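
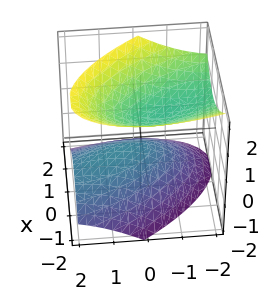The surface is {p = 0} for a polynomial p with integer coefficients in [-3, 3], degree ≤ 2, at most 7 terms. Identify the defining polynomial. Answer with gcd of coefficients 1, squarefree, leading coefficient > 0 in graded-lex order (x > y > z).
First, there are 2 components.
Then, deg p = 2.
Then, from the axis intercepts and sections: it misses every integer gridline on the y-axis; no x-intercept at any integer in the box.
Finally, putting this together gives p.

3*x^2 + 2*x*y + y^2 + 2*y*z - 3*z^2 + 1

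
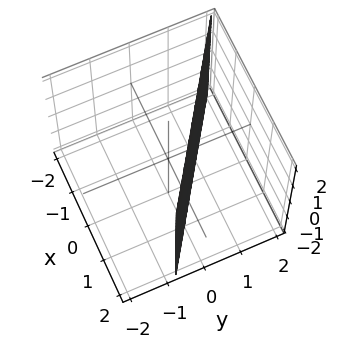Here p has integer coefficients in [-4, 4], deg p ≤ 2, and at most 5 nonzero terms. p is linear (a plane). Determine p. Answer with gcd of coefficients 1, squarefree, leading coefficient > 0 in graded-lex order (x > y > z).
1. Degree: every cross-section is a straight line — this is a plane, so deg p = 1.
2. From the visible intercepts: no z-intercept at any integer in the box; it meets the x-axis at x = 1 (among the integer gridlines).
3. The integer polynomial consistent with all of this is the stated p.

2*x + 3*y - 2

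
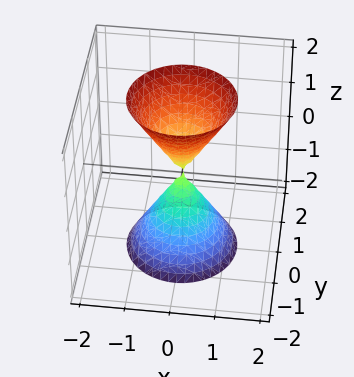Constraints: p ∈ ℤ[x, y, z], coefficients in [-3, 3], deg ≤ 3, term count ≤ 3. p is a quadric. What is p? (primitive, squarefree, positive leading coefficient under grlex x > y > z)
The picture has 2 separate pieces.
deg p = 2.
Symmetries: it's symmetric under z → −z, forcing even powers of z; the z-axis is an axis of rotation, so x and y enter only as x² + y².
Checking where it meets the axes: it meets the y-axis at y = 0 (among the integer gridlines); it meets the z-axis at z = 0 (among the integer gridlines); it meets the x-axis at x = 0 (among the integer gridlines); a circular section at z = 1 has radius between 0 and 1.
Matching integer coefficients to the picture gives p.

3*x^2 + 3*y^2 - z^2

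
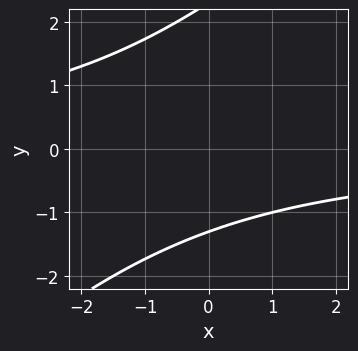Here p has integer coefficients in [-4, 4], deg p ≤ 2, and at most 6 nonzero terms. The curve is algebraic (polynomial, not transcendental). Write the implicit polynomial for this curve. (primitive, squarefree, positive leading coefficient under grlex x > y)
x*y - y^2 + y + 3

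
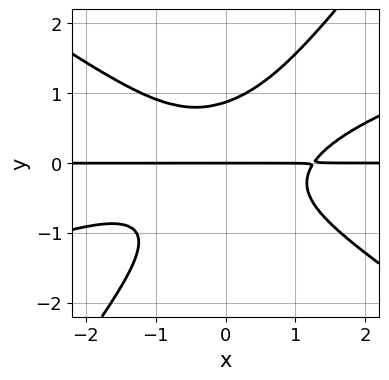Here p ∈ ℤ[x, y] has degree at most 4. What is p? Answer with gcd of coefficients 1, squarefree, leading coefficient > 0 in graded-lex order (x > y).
1. Degree: a generic line meets the curve in up to 4 points, so deg p = 4.
2. From the visible intercepts: every point of the x-axis in the box is on the curve; it meets the y-axis at y = 0 (among the integer gridlines).
3. Matching integer coefficients to the picture gives p.

x^3*y - 2*x^2*y^2 - 3*x*y^3 + 3*y^4 - 2*y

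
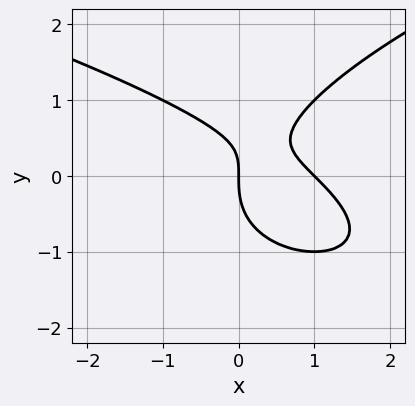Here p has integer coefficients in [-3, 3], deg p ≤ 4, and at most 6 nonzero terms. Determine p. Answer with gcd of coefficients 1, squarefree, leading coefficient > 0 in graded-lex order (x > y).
(a) deg p = 3. A generic line meets the curve in up to 3 points.
(b) From the visible intercepts: the x-axis gridline crossings are at x ∈ {0, 1}; one y-axis crossing is at y = 0.
(c) Fitting integer coefficients to these (and the overall shape) gives p.

y^3 - x^2 - x*y + x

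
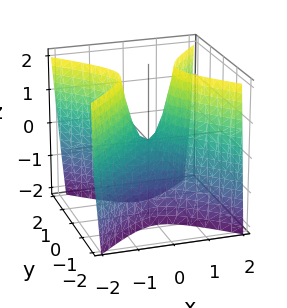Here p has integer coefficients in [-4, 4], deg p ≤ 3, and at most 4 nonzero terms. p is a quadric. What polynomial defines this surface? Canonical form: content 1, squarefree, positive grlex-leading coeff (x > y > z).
1. Degree: a saddle surface; a quadric, so deg p = 2.
2. Symmetries: it's symmetric under y → −y, forcing even powers of y; the x ↦ −x reflection is a symmetry, so x appears only in even powers.
3. Observable constraints: it meets the z-axis at z = 0 (among the integer gridlines); it meets the x-axis at x = 0 (among the integer gridlines); it meets the y-axis at y = 0 (among the integer gridlines).
4. Assembling these constraints gives the stated polynomial.

3*x^2 - 3*y^2 - z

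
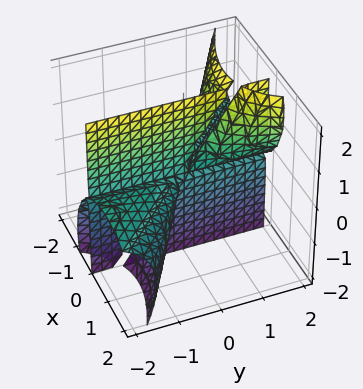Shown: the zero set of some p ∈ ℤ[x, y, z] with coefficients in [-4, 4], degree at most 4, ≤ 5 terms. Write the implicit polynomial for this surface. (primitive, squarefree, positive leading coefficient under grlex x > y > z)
2*x^3 + 2*x^2*y - 3*x*y*z + 2*x*z^2

The picture has 2 separate pieces. Treating them together as one polynomial.
The degree is 3 — the shape is more complex than any degree-2 surface.
Observable constraints: every point of the y-axis in the box is on the surface; every point of the z-axis in the box is on the surface.
Matching integer coefficients to the picture gives p.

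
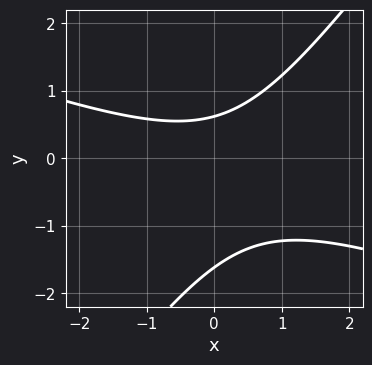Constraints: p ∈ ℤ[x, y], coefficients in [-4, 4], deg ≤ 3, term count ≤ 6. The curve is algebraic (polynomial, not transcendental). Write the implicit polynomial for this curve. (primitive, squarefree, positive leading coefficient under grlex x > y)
(a) The degree is 2 — the shape is more complex than any degree-1 curve.
(b) From the visible intercepts: the curve avoids every integer x-axis point in the box.
(c) The integer polynomial consistent with all of this is the stated p.

x^2 + 2*x*y - 2*y^2 - 2*y + 2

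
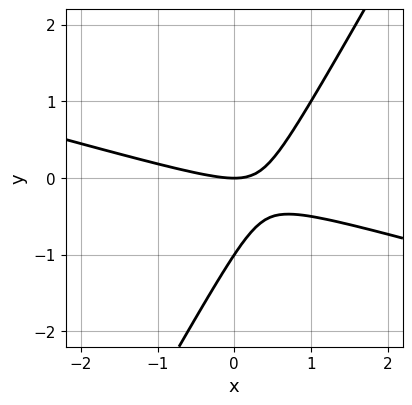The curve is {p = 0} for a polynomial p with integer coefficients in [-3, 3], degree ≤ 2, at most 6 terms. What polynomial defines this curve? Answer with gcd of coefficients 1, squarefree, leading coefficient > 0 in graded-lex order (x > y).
First, deg p = 2.
Then, against the integer gridlines: among the integer gridlines, it crosses the y-axis at y ∈ {-1, 0}; one x-axis crossing is at x = 0.
Finally, together with the visible shape, these determine p as stated.

x^2 + 3*x*y - 2*y^2 - 2*y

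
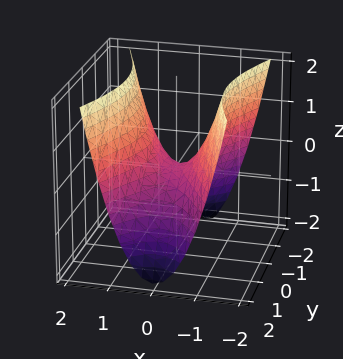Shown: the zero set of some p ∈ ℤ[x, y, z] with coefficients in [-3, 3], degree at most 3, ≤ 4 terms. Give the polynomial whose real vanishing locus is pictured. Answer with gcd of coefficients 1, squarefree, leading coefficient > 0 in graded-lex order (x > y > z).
(a) Degree: a saddle surface; a quadric, so deg p = 2.
(b) Symmetries: the x ↦ −x reflection is a symmetry, so x appears only in even powers; it's symmetric under y → −y, forcing even powers of y.
(c) From the visible intercepts: it crosses the x-axis at the gridline x = 0; it meets the z-axis at z = 0 (among the integer gridlines); one y-axis crossing is at y = 0.
(d) Solving for integer coefficients yields p as stated.

3*x^2 - y^2 - 2*z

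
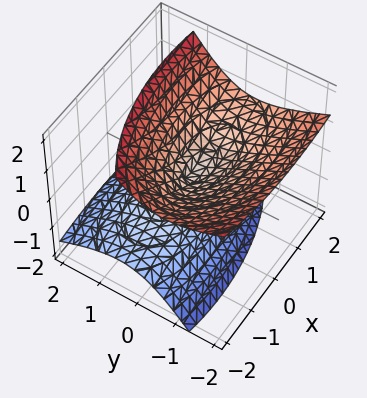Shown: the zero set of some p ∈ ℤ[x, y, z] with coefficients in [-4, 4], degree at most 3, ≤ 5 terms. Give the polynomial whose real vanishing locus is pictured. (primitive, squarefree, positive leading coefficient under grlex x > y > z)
x^2 - x*z + 3*y^2 + 3*y*z - 3*z^2

The picture has 2 separate pieces.
deg p = 2.
Reading off the gridlines: it crosses the x-axis at the gridline x = 0; it meets the z-axis at z = 0 (among the integer gridlines); it crosses the y-axis at the gridline y = 0.
Fitting integer coefficients to these (and the overall shape) gives p.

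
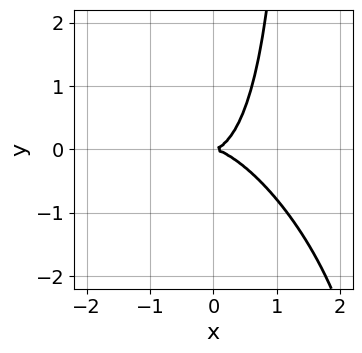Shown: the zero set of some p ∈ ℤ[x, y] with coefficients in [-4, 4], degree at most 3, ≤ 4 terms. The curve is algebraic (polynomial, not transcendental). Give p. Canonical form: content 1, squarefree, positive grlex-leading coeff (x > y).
3*x^3 + 3*x^2*y + 2*x*y^2 - 3*y^2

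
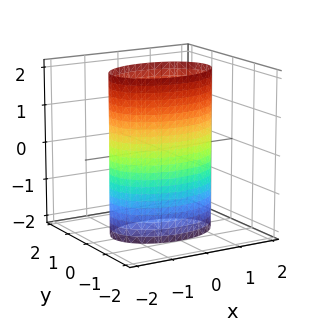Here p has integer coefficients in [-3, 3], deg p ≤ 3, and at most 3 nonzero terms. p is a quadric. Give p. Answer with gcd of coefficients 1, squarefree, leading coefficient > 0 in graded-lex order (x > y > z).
x^2 + 2*y^2 - 2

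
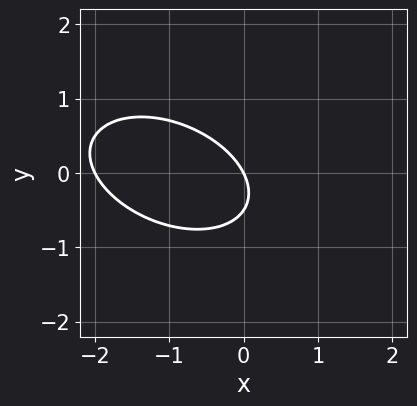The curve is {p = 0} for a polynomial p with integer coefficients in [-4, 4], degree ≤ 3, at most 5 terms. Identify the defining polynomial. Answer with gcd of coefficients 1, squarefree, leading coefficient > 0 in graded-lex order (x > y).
The degree is 2 — a generic line meets the curve in up to 2 points.
From the visible intercepts: the x-axis gridline crossings are at x ∈ {-2, 0}; it crosses the y-axis at the gridline y = 0.
Putting this together gives p.

x^2 + x*y + 2*y^2 + 2*x + y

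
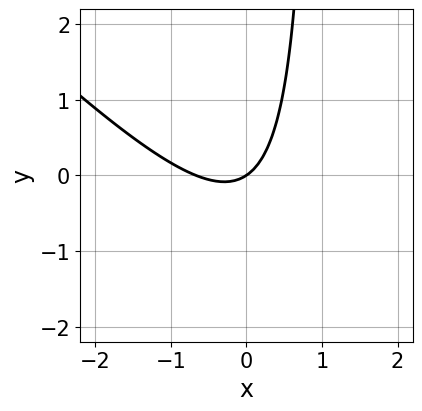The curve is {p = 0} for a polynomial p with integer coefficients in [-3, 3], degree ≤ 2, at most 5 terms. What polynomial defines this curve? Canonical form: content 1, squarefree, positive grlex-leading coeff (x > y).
deg p = 2. A generic line meets the curve in up to 2 points.
From the visible intercepts: it crosses the y-axis at the gridline y = 0; one x-axis crossing is at x = 0.
Fitting integer coefficients to these (and the overall shape) gives p.

3*x^2 + 3*x*y + 2*x - 3*y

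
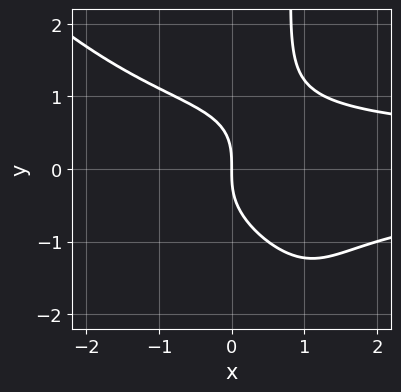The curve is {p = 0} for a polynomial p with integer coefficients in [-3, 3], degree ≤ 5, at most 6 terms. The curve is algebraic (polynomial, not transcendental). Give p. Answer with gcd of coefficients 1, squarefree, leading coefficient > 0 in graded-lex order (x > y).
2*x^2*y^2 + 2*x*y^3 - 2*y^3 - 3*x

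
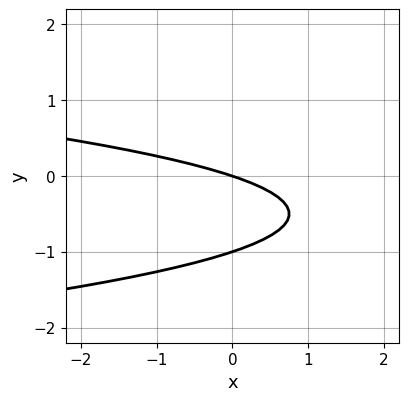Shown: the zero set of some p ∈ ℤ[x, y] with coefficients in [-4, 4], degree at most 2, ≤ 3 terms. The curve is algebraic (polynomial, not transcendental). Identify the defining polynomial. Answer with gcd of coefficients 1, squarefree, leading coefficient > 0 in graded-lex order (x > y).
The degree is 2 — a generic line meets the curve in up to 2 points.
From the axis intercepts and sections: among the integer gridlines, it crosses the y-axis at y ∈ {-1, 0}; it meets the x-axis at x = 0 (among the integer gridlines).
These observations pin down the coefficients.

3*y^2 + x + 3*y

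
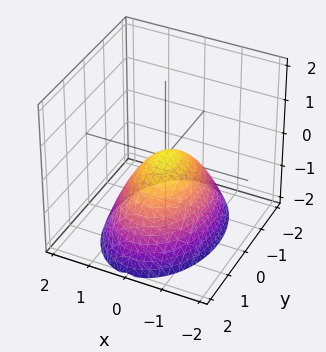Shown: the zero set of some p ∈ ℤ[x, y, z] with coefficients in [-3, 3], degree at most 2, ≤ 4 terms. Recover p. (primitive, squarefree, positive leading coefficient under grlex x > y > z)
First, the degree is 2 — a paraboloid; a quadric.
Next, symmetries: it's symmetric under x → −x, forcing even powers of x; mirror symmetry y ↦ −y ⇒ only even powers of y.
Next, reading off the gridlines: it meets the x-axis at x = 0 (among the integer gridlines); it meets the z-axis at z = 0 (among the integer gridlines); it meets the y-axis at y = 0 (among the integer gridlines).
Finally, the integer polynomial consistent with all of this is the stated p.

2*x^2 + y^2 + 2*z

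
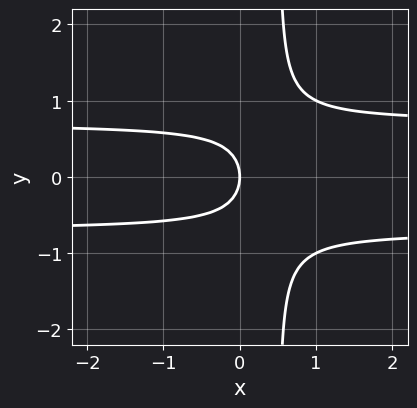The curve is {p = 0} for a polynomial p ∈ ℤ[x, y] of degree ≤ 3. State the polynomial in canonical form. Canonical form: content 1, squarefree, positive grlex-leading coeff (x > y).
2*x*y^2 - y^2 - x

The degree is 3 — no degree-2 curve has this shape.
Symmetries: mirror symmetry y ↦ −y ⇒ only even powers of y.
Against the integer gridlines: it crosses the y-axis at the gridline y = 0; it crosses the x-axis at the gridline x = 0.
These observations pin down the coefficients.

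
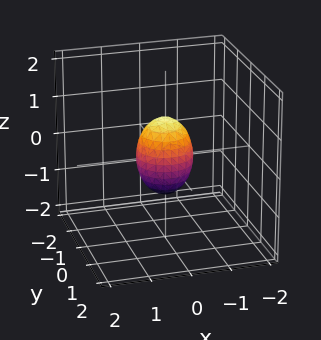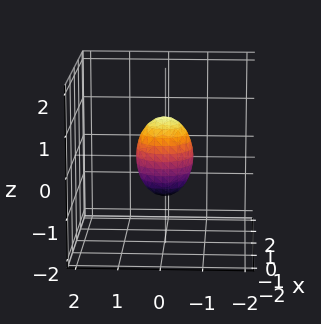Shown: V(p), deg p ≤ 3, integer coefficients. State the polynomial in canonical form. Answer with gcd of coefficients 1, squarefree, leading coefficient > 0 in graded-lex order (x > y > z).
2*x^2 + 2*y^2 + z^2 - 1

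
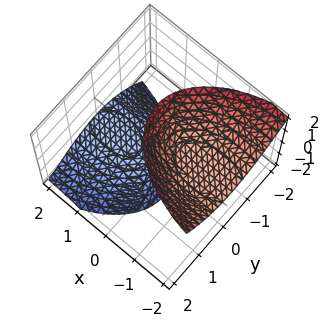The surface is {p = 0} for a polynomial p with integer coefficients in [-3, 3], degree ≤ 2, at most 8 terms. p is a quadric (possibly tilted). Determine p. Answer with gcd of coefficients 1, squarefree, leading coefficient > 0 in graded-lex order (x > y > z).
x^2 + 3*x*z + 3*y^2 + y*z - z^2 + 2

1. There are 2 components.
2. deg p = 2.
3. From the axis intercepts and sections: it misses every integer gridline on the x-axis; it misses every integer gridline on the y-axis.
4. These observations pin down the coefficients.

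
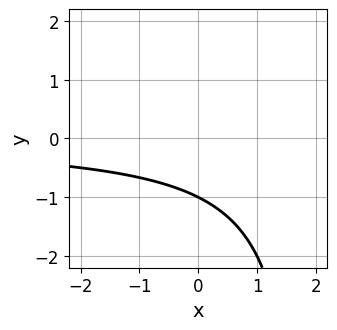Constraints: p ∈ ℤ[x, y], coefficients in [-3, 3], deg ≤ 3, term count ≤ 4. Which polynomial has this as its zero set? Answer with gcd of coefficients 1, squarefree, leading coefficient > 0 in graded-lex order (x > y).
x*y - 2*y - 2

First, degree: no degree-1 curve has this shape, so deg p = 2.
Next, from the axis intercepts and sections: no x-intercept at any integer in the box; it meets the y-axis at y = -1 (among the integer gridlines).
Finally, assembling these constraints gives the stated polynomial.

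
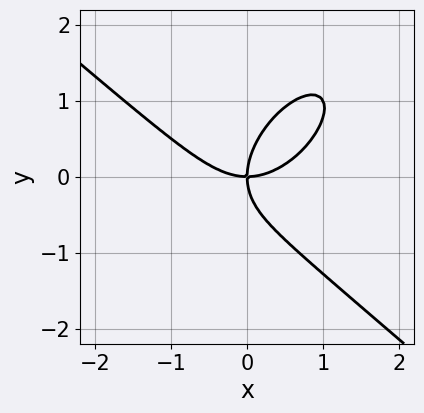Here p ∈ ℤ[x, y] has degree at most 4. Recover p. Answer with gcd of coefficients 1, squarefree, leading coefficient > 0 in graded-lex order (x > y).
2*x^3 - x*y^2 + 2*y^3 - 3*x*y

Degree: the shape is more complex than any degree-2 curve, so deg p = 3.
From the axis intercepts and sections: it crosses the x-axis at the gridline x = 0; it crosses the y-axis at the gridline y = 0.
Matching integer coefficients to the picture gives p.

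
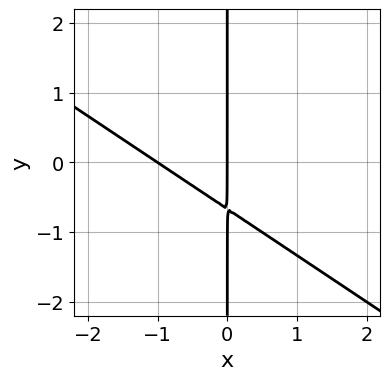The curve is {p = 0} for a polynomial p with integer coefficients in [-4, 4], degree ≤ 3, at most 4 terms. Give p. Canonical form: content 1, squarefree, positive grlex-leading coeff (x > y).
2*x^2 + 3*x*y + 2*x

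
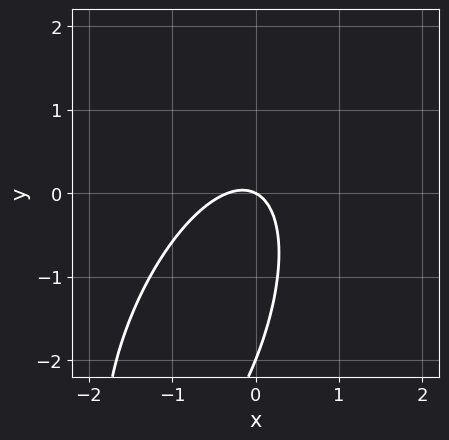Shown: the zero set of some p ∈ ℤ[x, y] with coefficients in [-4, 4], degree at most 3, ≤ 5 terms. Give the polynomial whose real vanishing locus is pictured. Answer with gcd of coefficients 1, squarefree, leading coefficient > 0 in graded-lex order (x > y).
3*x^2 - 2*x*y + y^2 + x + 2*y

1. deg p = 2. A generic line meets the curve in up to 2 points.
2. Checking where it meets the axes: the y-axis gridline crossings are at y ∈ {-2, 0}; it meets the x-axis at x = 0 (among the integer gridlines).
3. These observations pin down the coefficients.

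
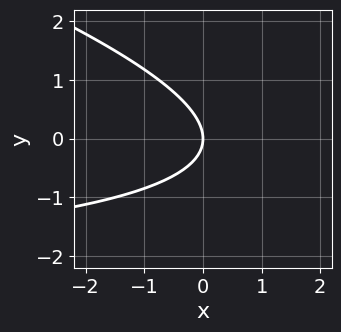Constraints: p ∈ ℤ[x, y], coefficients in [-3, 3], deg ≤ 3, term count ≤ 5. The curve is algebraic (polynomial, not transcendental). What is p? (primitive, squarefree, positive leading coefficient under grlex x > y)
x*y + 3*y^2 + 3*x

(a) The degree is 2 — no degree-1 curve has this shape.
(b) Observable constraints: one x-axis crossing is at x = 0; it crosses the y-axis at the gridline y = 0.
(c) Assembling these constraints gives the stated polynomial.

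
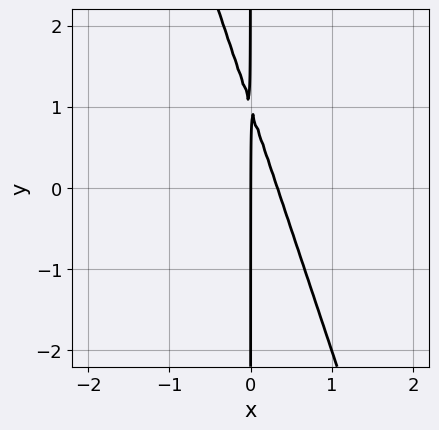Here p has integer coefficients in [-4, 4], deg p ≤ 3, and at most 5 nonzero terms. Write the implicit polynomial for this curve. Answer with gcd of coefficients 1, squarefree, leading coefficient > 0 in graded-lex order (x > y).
(a) deg p = 2.
(b) Observable constraints: the visible y-axis segment lies entirely on the curve; it meets the x-axis at x = 0 (among the integer gridlines).
(c) Solving for integer coefficients yields p as stated.

3*x^2 + x*y - x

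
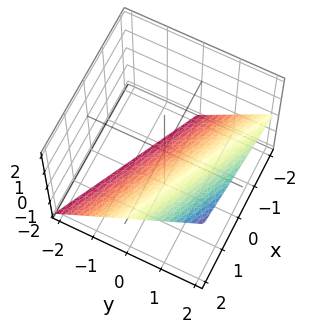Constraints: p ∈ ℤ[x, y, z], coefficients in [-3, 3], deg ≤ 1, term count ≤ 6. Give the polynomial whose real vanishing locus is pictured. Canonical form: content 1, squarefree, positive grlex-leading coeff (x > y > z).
x + 2*y - 2*z - 2

(a) Degree: the surface is flat (a plane), so deg p = 1.
(b) Observable constraints: one z-axis crossing is at z = -1; it crosses the x-axis at the gridline x = 2.
(c) Fitting integer coefficients to these (and the overall shape) gives p. Check: (0, 1, 0) on the y-axis lies on the surface, and p(0, 1, 0) = 0. ✓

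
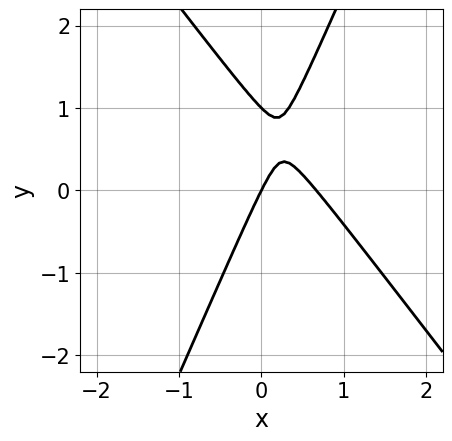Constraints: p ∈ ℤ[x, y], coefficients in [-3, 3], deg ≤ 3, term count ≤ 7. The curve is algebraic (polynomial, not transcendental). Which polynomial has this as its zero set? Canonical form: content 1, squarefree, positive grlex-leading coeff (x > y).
3*x^2 + x*y - y^2 - 2*x + y

deg p = 2. A generic line meets the curve in up to 2 points.
Reading off the gridlines: among the integer gridlines, it crosses the y-axis at y ∈ {0, 1}; one x-axis crossing is at x = 0.
Solving for integer coefficients yields p as stated.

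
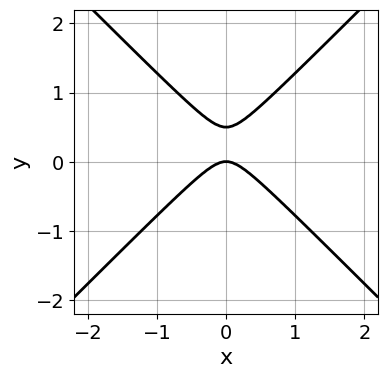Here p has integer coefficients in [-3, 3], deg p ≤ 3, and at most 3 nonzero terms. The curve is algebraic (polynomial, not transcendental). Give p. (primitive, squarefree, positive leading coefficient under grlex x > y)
Degree: a generic line meets the curve in up to 2 points, so deg p = 2.
Symmetries: mirror symmetry x ↦ −x ⇒ only even powers of x.
Checking where it meets the axes: it crosses the y-axis at the gridline y = 0; it crosses the x-axis at the gridline x = 0.
Assembling these constraints gives the stated polynomial.

2*x^2 - 2*y^2 + y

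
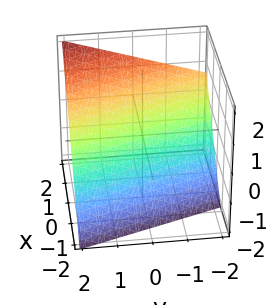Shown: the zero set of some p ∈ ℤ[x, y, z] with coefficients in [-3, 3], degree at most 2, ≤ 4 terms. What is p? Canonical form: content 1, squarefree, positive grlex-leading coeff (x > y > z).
deg p = 1. The surface is flat (a plane).
Observable constraints: one y-axis crossing is at y = 2.
Putting this together gives p.

3*x + y - 3*z - 2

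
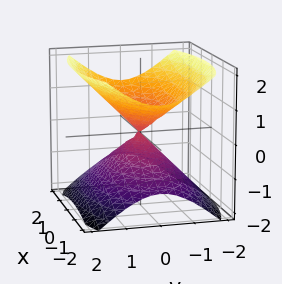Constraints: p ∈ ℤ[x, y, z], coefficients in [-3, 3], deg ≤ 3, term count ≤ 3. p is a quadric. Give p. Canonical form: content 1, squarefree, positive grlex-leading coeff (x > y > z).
x^2 + 3*y^2 - 3*z^2

1. There are 2 components. They look like related sheets of one shape, so recover p as a whole.
2. The degree is 2 — two nappes meeting at a single point; a quadric.
3. Symmetries: it's symmetric under z → −z, forcing even powers of z; mirror symmetry x ↦ −x ⇒ only even powers of x; mirror symmetry y ↦ −y ⇒ only even powers of y.
4. Observable constraints: one y-axis crossing is at y = 0; it crosses the z-axis at the gridline z = 0.
5. Matching integer coefficients to the picture gives p.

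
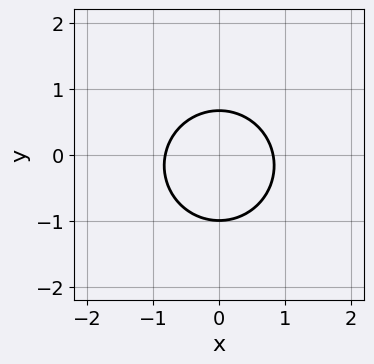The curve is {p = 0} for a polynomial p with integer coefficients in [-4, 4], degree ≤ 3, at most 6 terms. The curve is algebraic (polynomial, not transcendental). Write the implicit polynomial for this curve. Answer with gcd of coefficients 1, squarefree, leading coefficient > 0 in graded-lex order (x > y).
3*x^2 + 3*y^2 + y - 2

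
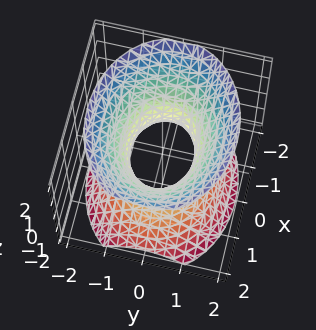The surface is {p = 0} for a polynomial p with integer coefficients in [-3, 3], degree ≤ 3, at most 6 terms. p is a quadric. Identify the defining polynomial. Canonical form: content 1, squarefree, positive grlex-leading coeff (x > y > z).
2*x^2 + 3*y^2 - 2*z^2 - 2

The degree is 2 — an hourglass — one-sheet hyperboloid; a quadric.
Symmetries: mirror symmetry y ↦ −y ⇒ only even powers of y; mirror symmetry z ↦ −z ⇒ only even powers of z; mirror symmetry x ↦ −x ⇒ only even powers of x.
Checking where it meets the axes: the x-axis gridline crossings are at x ∈ {-1, 1}; no z-intercept at any integer in the box.
Assembling these constraints gives the stated polynomial.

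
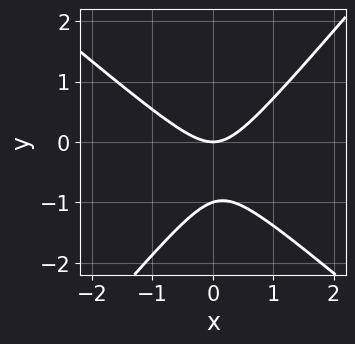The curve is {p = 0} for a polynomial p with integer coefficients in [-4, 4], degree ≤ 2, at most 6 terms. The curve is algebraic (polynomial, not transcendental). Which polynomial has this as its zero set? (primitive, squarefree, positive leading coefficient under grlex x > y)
Degree: a generic line meets the curve in up to 2 points, so deg p = 2.
Checking where it meets the axes: the y-axis gridline crossings are at y ∈ {-1, 0}; it crosses the x-axis at the gridline x = 0.
Together with the visible shape, these determine p as stated.

3*x^2 + x*y - 3*y^2 - 3*y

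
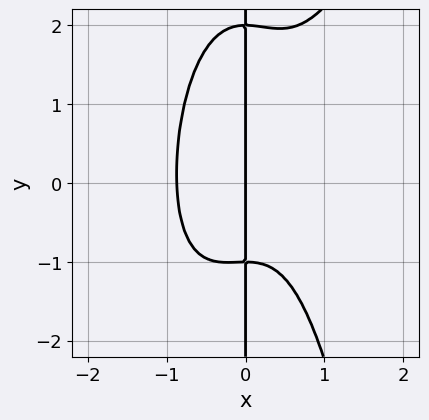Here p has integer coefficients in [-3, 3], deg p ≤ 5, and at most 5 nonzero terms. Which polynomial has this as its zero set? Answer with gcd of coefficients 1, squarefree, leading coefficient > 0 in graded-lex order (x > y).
(a) The degree is 4 — the shape is more complex than any degree-3 curve.
(b) Against the integer gridlines: every point of the y-axis in the box is on the curve; it crosses the x-axis at the gridline x = 0.
(c) These observations pin down the coefficients.

3*x^4 - x^3*y - x*y^2 + x*y + 2*x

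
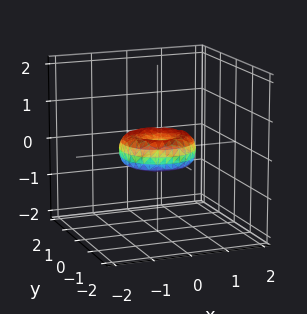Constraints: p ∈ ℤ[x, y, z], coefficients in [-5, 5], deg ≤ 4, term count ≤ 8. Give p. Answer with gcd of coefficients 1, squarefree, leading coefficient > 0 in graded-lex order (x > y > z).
2*x^4 + 4*x^2*y^2 + 2*y^4 - 2*x^2 - 2*y^2 + 3*z^2

1. Degree: no degree-3 surface has this shape, so deg p = 4.
2. By symmetry, every cross-section ⟂ z is a circle, so x, y appear only via x² + y².
3. Observable constraints: it crosses the z-axis at the gridline z = 0; the x-axis gridline crossings are at x ∈ {-1, 0, 1}; the y-axis gridline crossings are at y ∈ {-1, 0, 1}; a circular section at z = 0 has radius exactly 1.
4. These observations pin down the coefficients.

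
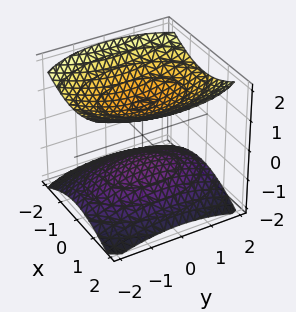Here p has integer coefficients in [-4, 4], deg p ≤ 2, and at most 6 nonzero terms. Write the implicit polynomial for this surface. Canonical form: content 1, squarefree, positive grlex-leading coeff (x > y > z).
(a) The picture has 2 separate pieces.
(b) deg p = 2.
(c) Symmetries: the z ↦ −z reflection is a symmetry, so z appears only in even powers; mirror symmetry x ↦ −x ⇒ only even powers of x; it's symmetric under y → −y, forcing even powers of y.
(d) Observable constraints: among the integer gridlines, it crosses the z-axis at z ∈ {-1, 1}; no y-intercept at any integer in the box; the surface avoids every integer x-axis point in the box.
(e) Assembling these constraints gives the stated polynomial.

2*x^2 + y^2 - 3*z^2 + 3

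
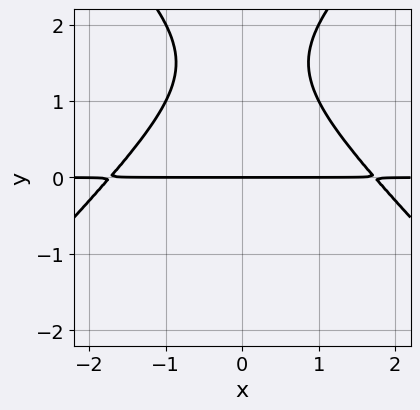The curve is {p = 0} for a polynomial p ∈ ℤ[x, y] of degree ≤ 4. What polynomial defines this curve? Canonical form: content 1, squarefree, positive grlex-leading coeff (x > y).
x^2*y - y^3 + 3*y^2 - 3*y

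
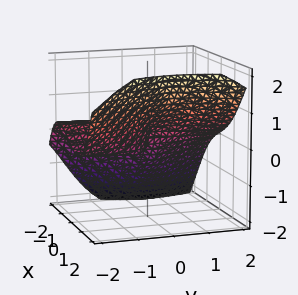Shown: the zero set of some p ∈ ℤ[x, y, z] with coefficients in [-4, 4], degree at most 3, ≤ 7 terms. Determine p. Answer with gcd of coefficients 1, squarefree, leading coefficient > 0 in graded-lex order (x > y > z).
(a) Degree: no degree-2 surface has this shape, so deg p = 3.
(b) From the visible intercepts: one x-axis crossing is at x = 0; the visible y-axis segment lies entirely on the surface.
(c) Solving for integer coefficients yields p as stated.

3*x^3 - x^2*y - 3*y^2*z - 2*z^3 + 3*x*y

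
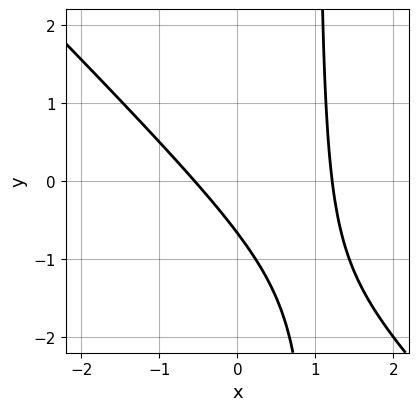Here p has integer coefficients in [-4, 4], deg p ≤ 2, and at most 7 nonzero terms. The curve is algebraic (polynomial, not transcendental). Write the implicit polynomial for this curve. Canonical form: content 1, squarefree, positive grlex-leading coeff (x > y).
deg p = 2. A generic line meets the curve in up to 2 points.
Solving for integer coefficients yields p as stated.

3*x^2 + 3*x*y - 2*x - 3*y - 2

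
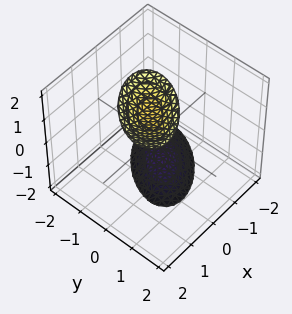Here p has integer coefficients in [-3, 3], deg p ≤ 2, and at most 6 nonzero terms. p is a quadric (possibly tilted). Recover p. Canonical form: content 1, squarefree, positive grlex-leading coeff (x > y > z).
2*x^2 - 2*x*y - x*z + 2*y^2 - z^2 + 3

The picture has 2 separate pieces. They look like related sheets of one shape, so recover p as a whole.
The degree is 2 — the shape is more complex than any degree-1 surface.
Observable constraints: the surface avoids every integer y-axis point in the box; no x-intercept at any integer in the box.
The integer polynomial consistent with all of this is the stated p.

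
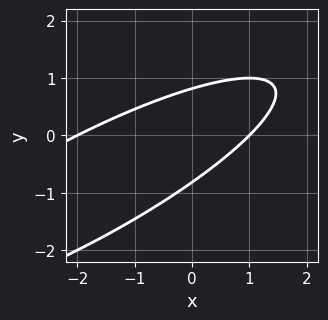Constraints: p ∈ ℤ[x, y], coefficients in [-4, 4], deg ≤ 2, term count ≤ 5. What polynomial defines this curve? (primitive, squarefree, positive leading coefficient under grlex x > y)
deg p = 2. No degree-1 curve has this shape.
Observable constraints: among the integer gridlines, it crosses the x-axis at x ∈ {-2, 1}.
Assembling these constraints gives the stated polynomial.

x^2 - 3*x*y + 3*y^2 + x - 2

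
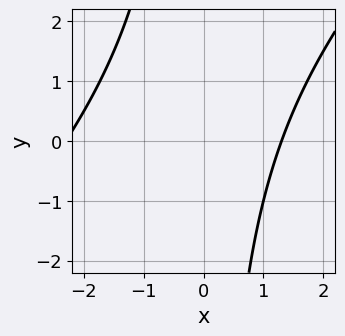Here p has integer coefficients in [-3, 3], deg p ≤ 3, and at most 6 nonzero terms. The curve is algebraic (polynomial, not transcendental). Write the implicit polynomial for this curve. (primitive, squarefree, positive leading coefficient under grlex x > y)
x^2 - x*y + x - 3

Degree: the shape is more complex than any degree-1 curve, so deg p = 2.
Observable constraints: the curve avoids every integer y-axis point in the box.
Assembling these constraints gives the stated polynomial.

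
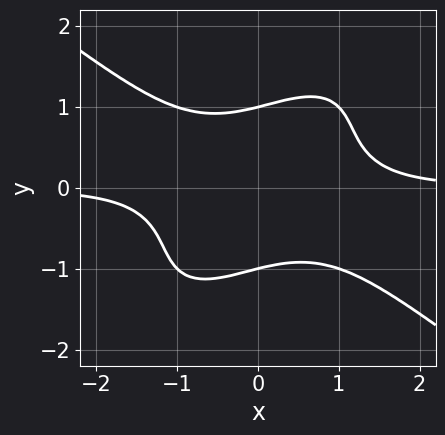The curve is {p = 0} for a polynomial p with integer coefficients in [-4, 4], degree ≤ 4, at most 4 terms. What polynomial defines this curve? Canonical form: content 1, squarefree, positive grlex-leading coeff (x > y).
The degree is 4 — a generic line meets the curve in up to 4 points.
From the visible intercepts: it misses every integer gridline on the x-axis; among the integer gridlines, it crosses the y-axis at y ∈ {-1, 1}.
These observations pin down the coefficients.

x^3*y - x*y^3 + y^4 - 1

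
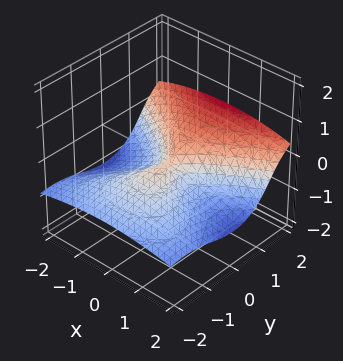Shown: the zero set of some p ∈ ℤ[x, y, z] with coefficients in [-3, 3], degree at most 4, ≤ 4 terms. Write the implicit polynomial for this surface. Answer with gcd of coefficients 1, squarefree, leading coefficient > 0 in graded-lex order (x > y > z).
First, deg p = 3. A generic line meets the surface in up to 3 points.
Then, reading off the gridlines: it meets the z-axis at z = 0 (among the integer gridlines); it meets the y-axis at y = 0 (among the integer gridlines); one x-axis crossing is at x = 0.
Finally, fitting integer coefficients to these (and the overall shape) gives p.

y^3 - 3*y^2*z - 3*z^3 - x^2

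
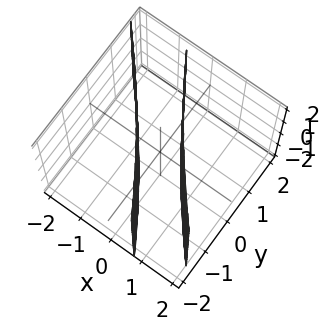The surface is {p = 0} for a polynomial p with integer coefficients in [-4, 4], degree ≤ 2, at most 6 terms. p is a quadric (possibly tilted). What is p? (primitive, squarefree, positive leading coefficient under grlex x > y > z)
First, I count 2 distinct pieces.
Next, the degree is 2 — no degree-1 surface has this shape.
Next, against the integer gridlines: no z-intercept at any integer in the box; the y-axis gridline crossings are at y ∈ {-1, 1}.
Finally, putting this together gives p.

2*x^2 + 3*x*y + y^2 - 1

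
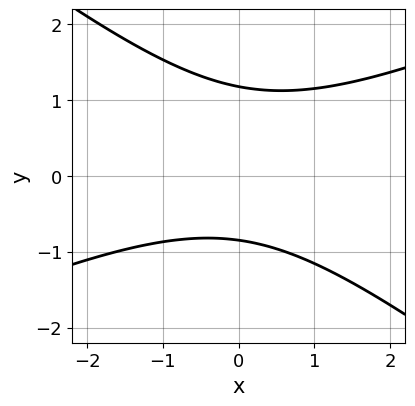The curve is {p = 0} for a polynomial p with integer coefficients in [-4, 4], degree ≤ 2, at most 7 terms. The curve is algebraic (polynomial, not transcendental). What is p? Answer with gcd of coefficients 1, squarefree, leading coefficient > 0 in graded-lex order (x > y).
x^2 - x*y - 3*y^2 + y + 3

1. The degree is 2 — a generic line meets the curve in up to 2 points.
2. Reading off the gridlines: no x-intercept at any integer in the box.
3. The integer polynomial consistent with all of this is the stated p.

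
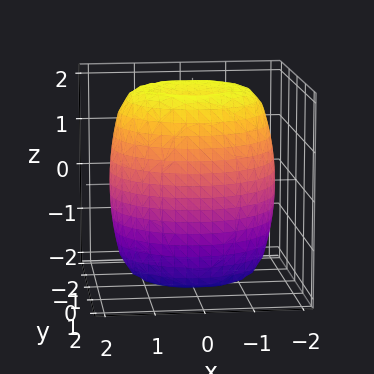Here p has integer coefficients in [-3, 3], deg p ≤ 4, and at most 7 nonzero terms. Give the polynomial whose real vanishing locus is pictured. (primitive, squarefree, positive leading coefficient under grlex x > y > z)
1. The degree is 4 — the shape is more complex than any degree-3 surface.
2. By symmetry, every cross-section ⟂ z is a circle, so x, y appear only via x² + y².
3. Checking where it meets the axes: a circular section at z = 0 has radius between 1 and 2.
4. Solving for integer coefficients yields p as stated.

x^4 + 2*x^2*y^2 + y^4 - 2*x^2 - 2*y^2 + z^2 - 3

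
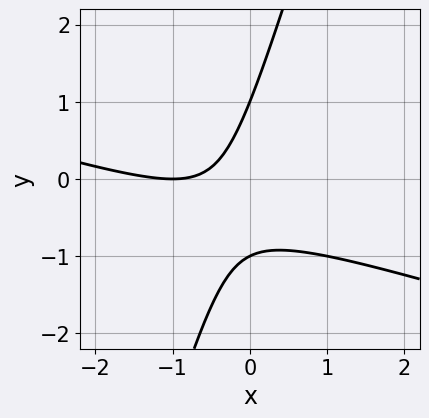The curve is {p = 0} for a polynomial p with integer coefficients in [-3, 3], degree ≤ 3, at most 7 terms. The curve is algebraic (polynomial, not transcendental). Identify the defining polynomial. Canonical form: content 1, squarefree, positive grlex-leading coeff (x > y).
First, deg p = 2.
Next, from the visible intercepts: one x-axis crossing is at x = -1; the y-axis gridline crossings are at y ∈ {-1, 1}.
Finally, putting this together gives p.

x^2 + 3*x*y - y^2 + 2*x + 1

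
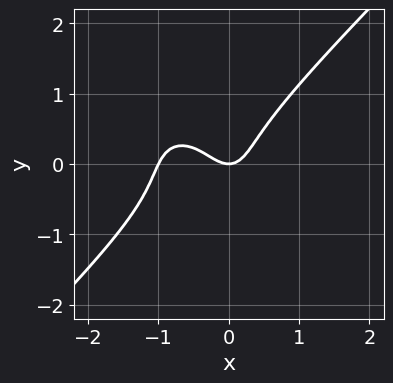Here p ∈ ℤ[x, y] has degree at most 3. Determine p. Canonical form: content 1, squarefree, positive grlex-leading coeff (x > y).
2*x^3 - 2*y^3 + 2*x^2 - y

1. Degree: no degree-2 curve has this shape, so deg p = 3.
2. From the axis intercepts and sections: the x-axis gridline crossings are at x ∈ {-1, 0}; it crosses the y-axis at the gridline y = 0.
3. Together with the visible shape, these determine p as stated.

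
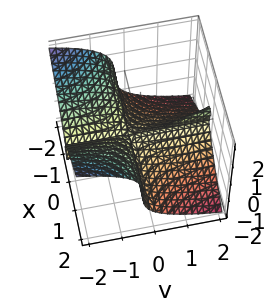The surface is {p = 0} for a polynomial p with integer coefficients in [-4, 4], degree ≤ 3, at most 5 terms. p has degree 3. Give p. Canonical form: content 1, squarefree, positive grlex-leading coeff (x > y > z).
1. I count 2 distinct pieces. They look like related sheets of one shape, so recover p as a whole.
2. deg p = 3. A generic line meets the surface in up to 3 points.
3. Observable constraints: it meets the x-axis at x = 0 (among the integer gridlines); it meets the z-axis at z = 0 (among the integer gridlines); every point of the y-axis in the box is on the surface.
4. Fitting integer coefficients to these (and the overall shape) gives p.

3*x^2*y - y*z^2 + 3*z^3 + x^2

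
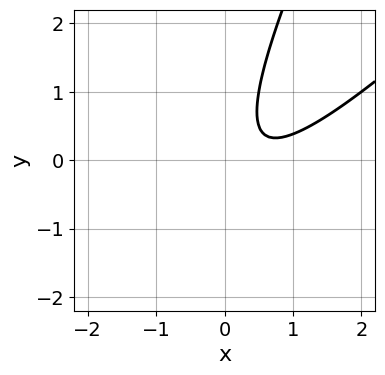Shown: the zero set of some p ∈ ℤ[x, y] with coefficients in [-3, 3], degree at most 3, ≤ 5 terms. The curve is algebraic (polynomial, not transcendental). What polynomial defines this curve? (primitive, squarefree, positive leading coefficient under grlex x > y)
2*x^2 - 3*x*y + y^2 - 2*x + 1

1. The degree is 2 — no degree-1 curve has this shape.
2. Against the integer gridlines: the curve avoids every integer x-axis point in the box; it misses every integer gridline on the y-axis.
3. Putting this together gives p.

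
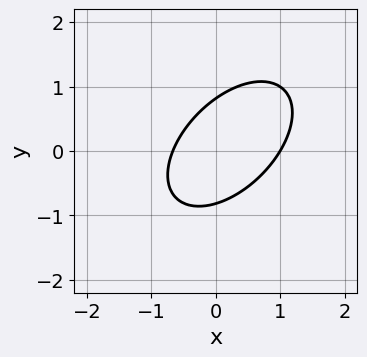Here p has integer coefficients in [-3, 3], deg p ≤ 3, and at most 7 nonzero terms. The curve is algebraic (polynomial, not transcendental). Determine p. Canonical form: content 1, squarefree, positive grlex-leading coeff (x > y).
3*x^2 - 3*x*y + 3*y^2 - x - 2

1. Degree: no degree-1 curve has this shape, so deg p = 2.
2. From the axis intercepts and sections: one x-axis crossing is at x = 1.
3. Solving for integer coefficients yields p as stated.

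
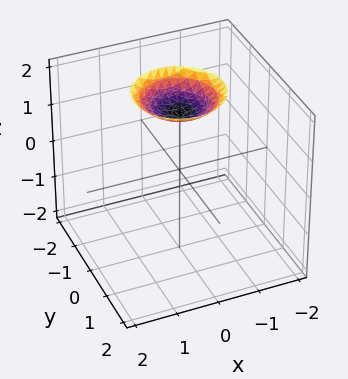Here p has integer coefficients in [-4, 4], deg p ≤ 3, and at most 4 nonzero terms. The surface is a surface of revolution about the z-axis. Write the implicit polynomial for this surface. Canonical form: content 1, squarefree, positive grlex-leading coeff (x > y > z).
deg p = 2. A generic line meets the surface in up to 2 points.
Symmetries: the surface is invariant under rotation about z: p = q(x² + y², z).
Checking where it meets the axes: a circular section at z = 2 has radius exactly 1; the surface avoids every integer x-axis point in the box; no y-intercept at any integer in the box.
Together with the visible shape, these determine p as stated.

x^2 + y^2 - 2*z + 3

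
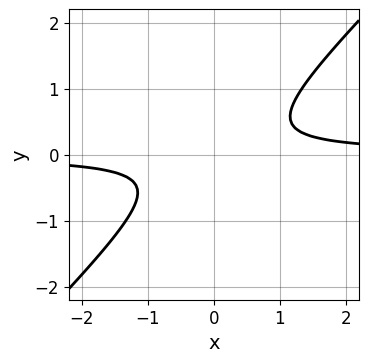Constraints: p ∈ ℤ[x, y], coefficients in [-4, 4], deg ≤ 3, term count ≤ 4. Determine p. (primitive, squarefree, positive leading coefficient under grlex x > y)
3*x*y - 3*y^2 - 1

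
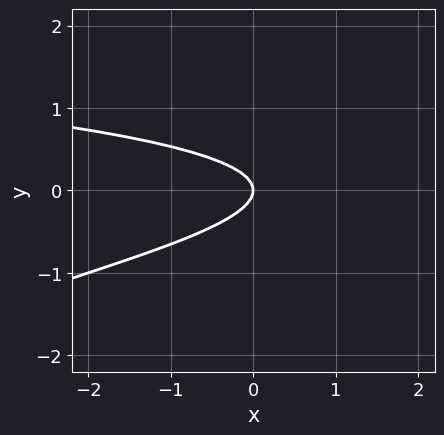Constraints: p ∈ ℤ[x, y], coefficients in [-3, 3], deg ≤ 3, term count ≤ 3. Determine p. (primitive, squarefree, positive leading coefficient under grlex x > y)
y^3 + 3*y^2 + x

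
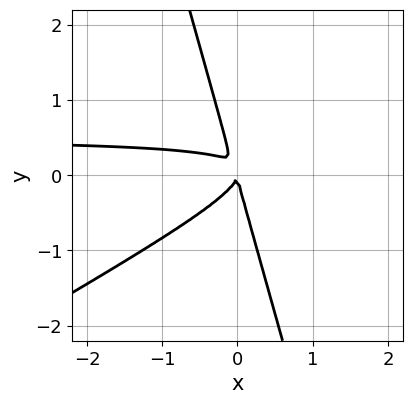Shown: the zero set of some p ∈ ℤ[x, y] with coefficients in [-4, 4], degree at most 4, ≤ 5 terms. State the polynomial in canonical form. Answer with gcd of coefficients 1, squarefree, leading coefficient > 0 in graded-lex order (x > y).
2*x^2*y - 3*x*y^2 - y^3 - x^2

1. The degree is 3 — no degree-2 curve has this shape.
2. From the axis intercepts and sections: it meets the y-axis at y = 0 (among the integer gridlines); one x-axis crossing is at x = 0.
3. Fitting integer coefficients to these (and the overall shape) gives p.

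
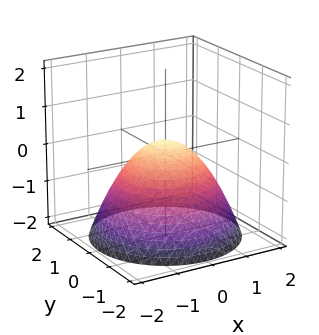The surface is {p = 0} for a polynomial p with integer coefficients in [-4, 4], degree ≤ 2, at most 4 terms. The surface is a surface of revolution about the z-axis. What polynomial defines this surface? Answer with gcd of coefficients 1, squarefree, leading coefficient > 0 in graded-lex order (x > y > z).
2*x^2 + 2*y^2 + 3*z - 1

The degree is 2 — no degree-1 surface has this shape.
Symmetries: the surface is invariant under rotation about z: p = q(x² + y², z).
Observable constraints: a circular section at z = 0 has radius between 0 and 1.
The integer polynomial consistent with all of this is the stated p.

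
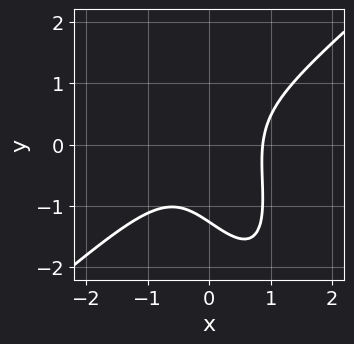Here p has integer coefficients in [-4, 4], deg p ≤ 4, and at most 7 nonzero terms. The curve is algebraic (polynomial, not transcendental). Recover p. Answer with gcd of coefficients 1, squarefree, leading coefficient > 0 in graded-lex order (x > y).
3*x^3 - x^2*y - 2*x*y^2 - y^3 - 2

(a) deg p = 3. A generic line meets the curve in up to 3 points.
(b) The integer polynomial consistent with all of this is the stated p.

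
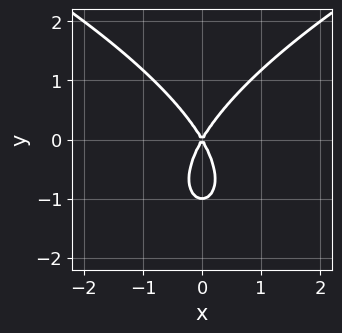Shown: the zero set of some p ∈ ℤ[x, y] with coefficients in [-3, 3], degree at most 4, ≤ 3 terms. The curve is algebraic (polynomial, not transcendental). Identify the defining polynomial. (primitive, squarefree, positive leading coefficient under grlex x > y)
(a) Degree: the shape is more complex than any degree-2 curve, so deg p = 3.
(b) Symmetries: it's symmetric under x → −x, forcing even powers of x.
(c) From the axis intercepts and sections: the y-axis gridline crossings are at y ∈ {-1, 0}; one x-axis crossing is at x = 0.
(d) These observations pin down the coefficients.

y^3 - 3*x^2 + y^2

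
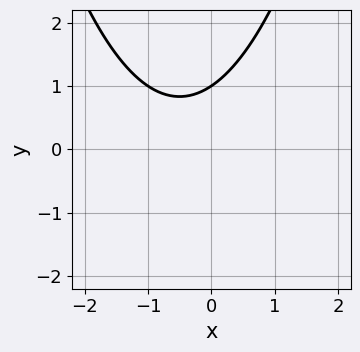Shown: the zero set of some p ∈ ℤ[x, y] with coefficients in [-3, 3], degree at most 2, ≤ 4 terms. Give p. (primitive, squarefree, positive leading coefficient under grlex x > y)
(a) Degree: no degree-1 curve has this shape, so deg p = 2.
(b) Checking where it meets the axes: the curve avoids every integer x-axis point in the box; it crosses the y-axis at the gridline y = 1.
(c) Together with the visible shape, these determine p as stated.

2*x^2 + 2*x - 3*y + 3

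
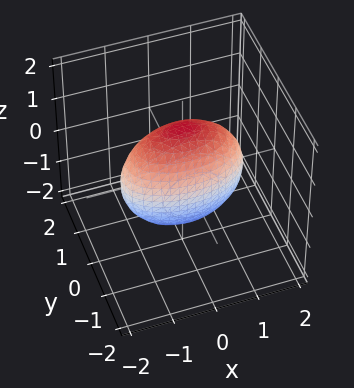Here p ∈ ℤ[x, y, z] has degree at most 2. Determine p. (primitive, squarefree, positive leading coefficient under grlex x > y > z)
x^2 + 3*y^2 + z^2 - 2

1. deg p = 2. A closed, bounded, convex surface; a quadric.
2. Symmetries: mirror symmetry x ↦ −x ⇒ only even powers of x; the y ↦ −y reflection is a symmetry, so y appears only in even powers; mirror symmetry z ↦ −z ⇒ only even powers of z.
3. Assembling these constraints gives the stated polynomial.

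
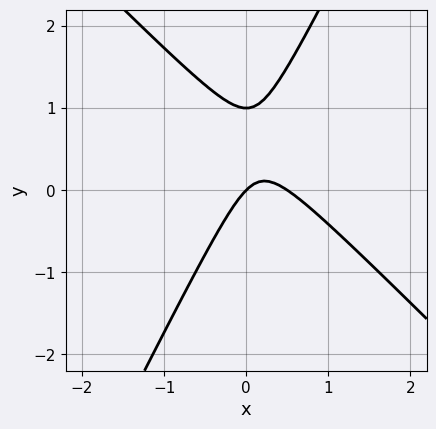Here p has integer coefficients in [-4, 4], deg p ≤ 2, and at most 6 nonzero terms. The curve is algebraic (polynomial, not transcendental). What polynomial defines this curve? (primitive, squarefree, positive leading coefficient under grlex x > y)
(a) The degree is 2 — the shape is more complex than any degree-1 curve.
(b) Observable constraints: it meets the x-axis at x = 0 (among the integer gridlines); among the integer gridlines, it crosses the y-axis at y ∈ {0, 1}.
(c) Fitting integer coefficients to these (and the overall shape) gives p.

2*x^2 + x*y - y^2 - x + y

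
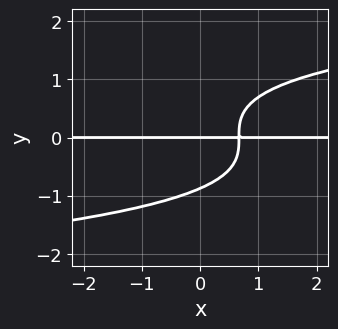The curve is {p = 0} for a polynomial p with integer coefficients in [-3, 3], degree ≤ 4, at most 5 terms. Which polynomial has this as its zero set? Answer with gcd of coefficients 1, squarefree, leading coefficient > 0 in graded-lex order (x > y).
3*y^4 - 3*x*y + 2*y

First, deg p = 4. A generic line meets the curve in up to 4 points.
Then, observable constraints: one y-axis crossing is at y = 0; every point of the x-axis in the box is on the curve.
Finally, the integer polynomial consistent with all of this is the stated p.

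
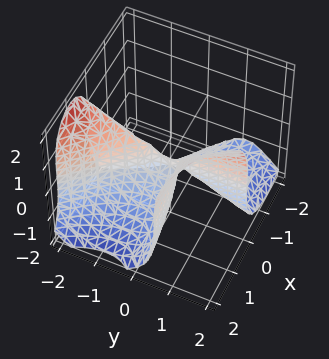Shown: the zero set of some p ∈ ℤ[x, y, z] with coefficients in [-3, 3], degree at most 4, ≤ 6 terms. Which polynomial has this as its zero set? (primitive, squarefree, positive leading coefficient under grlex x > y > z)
1. Degree: a generic line meets the surface in up to 3 points, so deg p = 3.
2. Observable constraints: every point of the y-axis in the box is on the surface; it meets the x-axis at x = 0 (among the integer gridlines); it meets the z-axis at z = 0 (among the integer gridlines).
3. Fitting integer coefficients to these (and the overall shape) gives p.

3*x^2*y + 3*x*y^2 - z^3 - 2*x^2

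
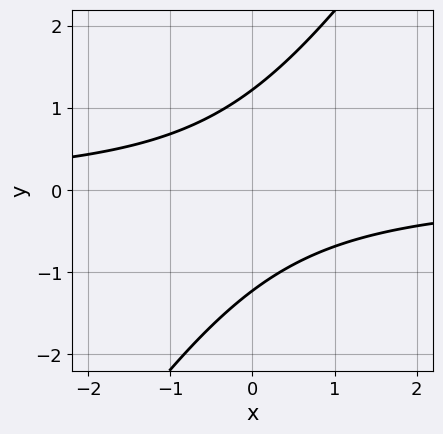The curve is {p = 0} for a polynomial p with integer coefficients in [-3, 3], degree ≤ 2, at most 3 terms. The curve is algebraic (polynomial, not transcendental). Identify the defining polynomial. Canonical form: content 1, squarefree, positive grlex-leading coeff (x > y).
3*x*y - 2*y^2 + 3

(a) deg p = 2. A generic line meets the curve in up to 2 points.
(b) Checking where it meets the axes: the curve avoids every integer x-axis point in the box.
(c) These observations pin down the coefficients.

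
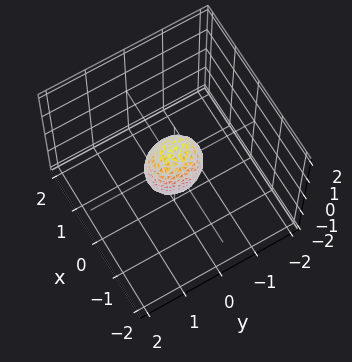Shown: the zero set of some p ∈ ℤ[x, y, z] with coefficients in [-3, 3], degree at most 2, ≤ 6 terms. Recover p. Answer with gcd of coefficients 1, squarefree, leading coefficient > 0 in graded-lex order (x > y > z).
(a) Degree: bounded and convex; a quadric, so deg p = 2.
(b) Symmetries: it's symmetric under y → −y, forcing even powers of y; it's symmetric under x → −x, forcing even powers of x; the z ↦ −z reflection is a symmetry, so z appears only in even powers.
(c) Checking where it meets the axes: the z-axis gridline crossings are at z ∈ {-1, 1}.
(d) Putting this together gives p.

3*x^2 + 2*y^2 + z^2 - 1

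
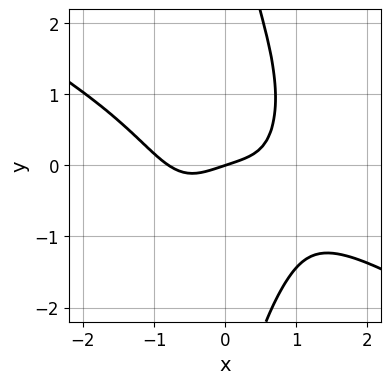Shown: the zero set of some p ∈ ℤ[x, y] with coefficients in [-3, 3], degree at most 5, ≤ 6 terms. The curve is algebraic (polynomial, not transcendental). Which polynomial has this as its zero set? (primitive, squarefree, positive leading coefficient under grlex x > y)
2*x^4 + 3*x^3*y + x*y^3 + x - 3*y

(a) The degree is 4 — the shape is more complex than any degree-3 curve.
(b) Observable constraints: it crosses the y-axis at the gridline y = 0; it meets the x-axis at x = 0 (among the integer gridlines).
(c) Solving for integer coefficients yields p as stated.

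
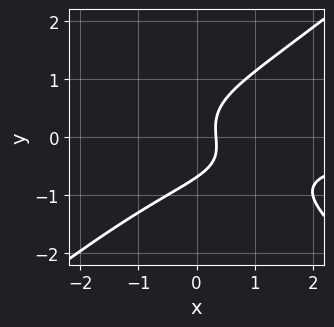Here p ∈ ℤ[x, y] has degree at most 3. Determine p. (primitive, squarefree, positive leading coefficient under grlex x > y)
2*x^2*y - 3*y^3 + 3*x - 1

First, degree: the shape is more complex than any degree-2 curve, so deg p = 3.
Finally, solving for integer coefficients yields p as stated.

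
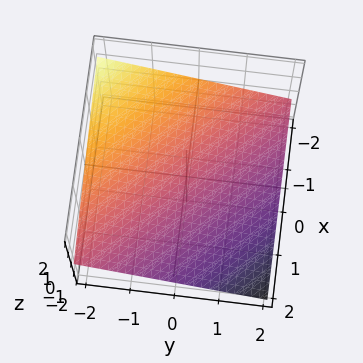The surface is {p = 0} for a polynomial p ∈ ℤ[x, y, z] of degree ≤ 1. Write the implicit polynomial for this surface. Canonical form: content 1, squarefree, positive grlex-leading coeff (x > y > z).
(a) The degree is 1 — every cross-section is a straight line — this is a plane.
(b) From the axis intercepts and sections: it crosses the y-axis at the gridline y = -2; it crosses the x-axis at the gridline x = -2.
(c) These observations pin down the coefficients.

x + y + 3*z + 2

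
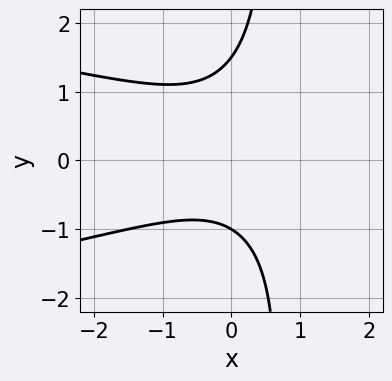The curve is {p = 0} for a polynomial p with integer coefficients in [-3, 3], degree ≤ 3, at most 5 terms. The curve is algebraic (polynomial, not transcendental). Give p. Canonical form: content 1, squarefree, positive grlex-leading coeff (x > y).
3*x*y^2 + 2*x^2 - 2*y^2 + y + 3

1. Degree: the shape is more complex than any degree-2 curve, so deg p = 3.
2. Observable constraints: it misses every integer gridline on the x-axis; it meets the y-axis at y = -1 (among the integer gridlines).
3. Matching integer coefficients to the picture gives p.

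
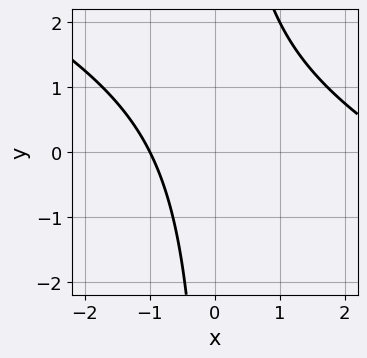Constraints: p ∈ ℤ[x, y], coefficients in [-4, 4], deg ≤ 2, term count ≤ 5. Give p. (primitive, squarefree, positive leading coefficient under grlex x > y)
x^2 + 2*x*y - 2*x - 3

(a) deg p = 2.
(b) From the visible intercepts: it meets the x-axis at x = -1 (among the integer gridlines); the curve avoids every integer y-axis point in the box.
(c) Putting this together gives p.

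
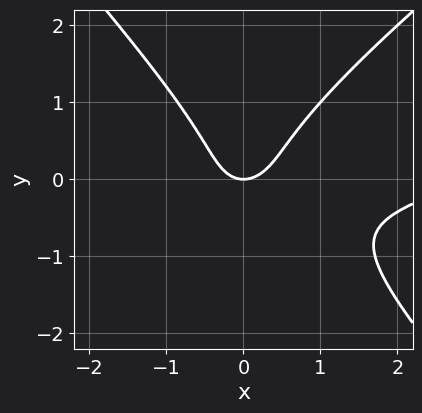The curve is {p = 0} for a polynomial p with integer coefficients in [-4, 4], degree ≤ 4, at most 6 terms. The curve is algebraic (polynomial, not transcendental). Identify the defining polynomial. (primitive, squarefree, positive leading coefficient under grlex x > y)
First, degree: a generic line meets the curve in up to 3 points, so deg p = 3.
Next, from the visible intercepts: it crosses the x-axis at the gridline x = 0; one y-axis crossing is at y = 0.
Finally, fitting integer coefficients to these (and the overall shape) gives p.

x^3 - 3*x^2*y + 3*y^3 - 3*x^2 + 2*y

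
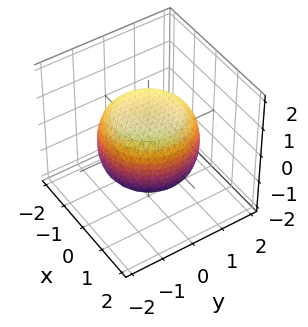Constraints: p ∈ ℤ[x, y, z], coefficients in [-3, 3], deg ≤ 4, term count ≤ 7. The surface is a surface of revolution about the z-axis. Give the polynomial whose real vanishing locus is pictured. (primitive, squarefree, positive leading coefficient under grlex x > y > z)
x^4 + 2*x^2*y^2 + y^4 - x^2 - y^2 + 2*z^2 - 2

First, deg p = 4.
Then, symmetries: rotational symmetry about the z-axis ⇒ p depends on x, y only through x² + y².
Next, reading off the gridlines: the z-axis gridline crossings are at z ∈ {-1, 1}; a circular section at z = -1 has radius exactly 1.
Finally, these observations pin down the coefficients.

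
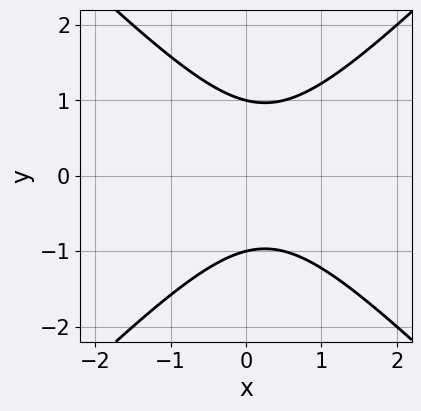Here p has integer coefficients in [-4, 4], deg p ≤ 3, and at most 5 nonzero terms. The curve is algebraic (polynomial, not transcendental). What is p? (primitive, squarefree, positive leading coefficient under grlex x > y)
2*x^2 - 2*y^2 - x + 2

Degree: the shape is more complex than any degree-1 curve, so deg p = 2.
Symmetries: the y ↦ −y reflection is a symmetry, so y appears only in even powers.
Observable constraints: the y-axis gridline crossings are at y ∈ {-1, 1}; it misses every integer gridline on the x-axis.
Solving for integer coefficients yields p as stated.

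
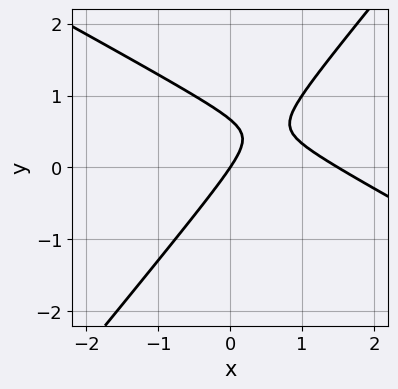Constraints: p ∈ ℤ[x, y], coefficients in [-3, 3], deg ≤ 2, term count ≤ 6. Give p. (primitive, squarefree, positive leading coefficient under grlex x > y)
deg p = 2.
Observable constraints: it meets the y-axis at y = 0 (among the integer gridlines); one x-axis crossing is at x = 0.
The integer polynomial consistent with all of this is the stated p.

2*x^2 + 2*x*y - 3*y^2 - 3*x + 2*y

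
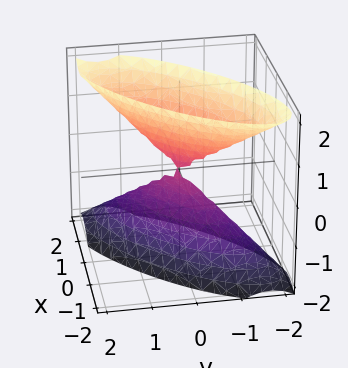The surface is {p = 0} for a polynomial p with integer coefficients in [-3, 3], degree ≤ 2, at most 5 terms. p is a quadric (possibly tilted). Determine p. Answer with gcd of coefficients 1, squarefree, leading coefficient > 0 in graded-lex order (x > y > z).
First, I count 2 distinct pieces.
Next, deg p = 2.
Next, checking where it meets the axes: it crosses the z-axis at the gridline z = 0; it crosses the x-axis at the gridline x = 0; it crosses the y-axis at the gridline y = 0.
Finally, these observations pin down the coefficients.

2*x^2 - 3*x*y + 2*y^2 - z^2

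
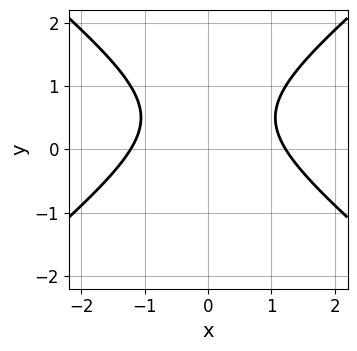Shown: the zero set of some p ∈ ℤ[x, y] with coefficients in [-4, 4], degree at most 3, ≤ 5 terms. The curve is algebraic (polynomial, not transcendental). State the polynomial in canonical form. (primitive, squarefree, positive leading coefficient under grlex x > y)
Degree: no degree-1 curve has this shape, so deg p = 2.
Symmetries: the x ↦ −x reflection is a symmetry, so x appears only in even powers.
Checking where it meets the axes: it misses every integer gridline on the y-axis.
Matching integer coefficients to the picture gives p.

2*x^2 - 3*y^2 + 3*y - 3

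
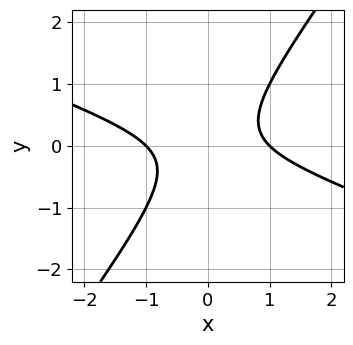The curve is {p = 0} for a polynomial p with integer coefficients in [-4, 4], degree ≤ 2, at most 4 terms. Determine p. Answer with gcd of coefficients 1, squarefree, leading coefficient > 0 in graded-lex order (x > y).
1. The degree is 2 — the shape is more complex than any degree-1 curve.
2. Checking where it meets the axes: it misses every integer gridline on the y-axis; the x-axis gridline crossings are at x ∈ {-1, 1}.
3. Assembling these constraints gives the stated polynomial.

x^2 + 2*x*y - 2*y^2 - 1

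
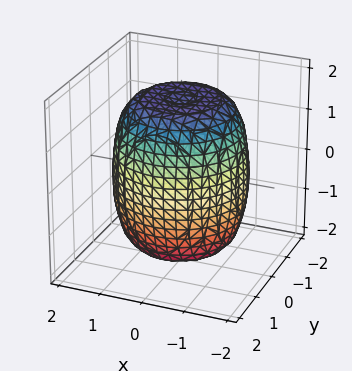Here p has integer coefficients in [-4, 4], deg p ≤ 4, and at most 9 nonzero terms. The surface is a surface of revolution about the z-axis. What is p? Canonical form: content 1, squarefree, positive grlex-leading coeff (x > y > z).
deg p = 4.
Symmetry: the surface is invariant under rotation about z: p = q(x² + y², z).
Checking where it meets the axes: a circular section at z = 0 has radius between 1 and 2.
Assembling these constraints gives the stated polynomial.

x^4 + 2*x^2*y^2 + y^4 - x^2 - y^2 + z^2 - 3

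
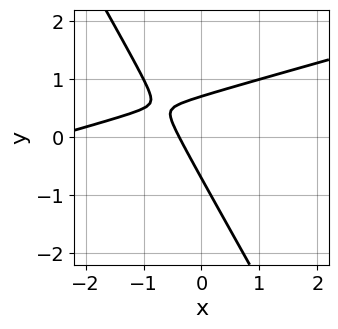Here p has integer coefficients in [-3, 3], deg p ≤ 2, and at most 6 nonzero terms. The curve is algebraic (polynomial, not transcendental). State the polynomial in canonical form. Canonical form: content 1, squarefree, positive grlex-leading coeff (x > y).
First, the degree is 2 — a generic line meets the curve in up to 2 points.
Finally, the integer polynomial consistent with all of this is the stated p.

x^2 - 3*x*y - 2*y^2 + 3*x + 1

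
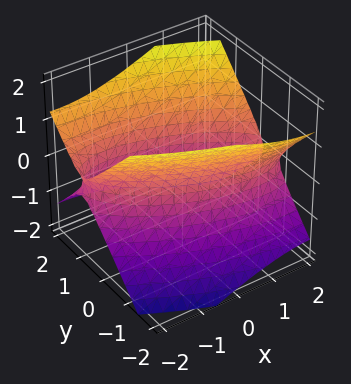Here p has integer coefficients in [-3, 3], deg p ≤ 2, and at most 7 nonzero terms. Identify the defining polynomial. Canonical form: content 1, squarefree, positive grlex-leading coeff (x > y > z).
x^2 + 2*x*y + 3*y^2 - 3*z^2 - 3

Degree: no degree-1 surface has this shape, so deg p = 2.
From the visible intercepts: the surface avoids every integer z-axis point in the box; the y-axis gridline crossings are at y ∈ {-1, 1}.
These observations pin down the coefficients.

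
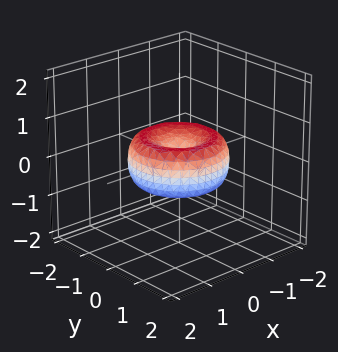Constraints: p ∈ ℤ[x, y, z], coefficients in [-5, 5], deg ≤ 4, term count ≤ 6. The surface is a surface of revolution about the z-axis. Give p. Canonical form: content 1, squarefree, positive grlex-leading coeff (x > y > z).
2*x^4 + 4*x^2*y^2 + 2*y^4 - 3*x^2 - 3*y^2 + 3*z^2

First, the degree is 4 — a generic line meets the surface in up to 4 points.
Next, symmetries: the z-axis is an axis of rotation, so x and y enter only as x² + y².
Then, observable constraints: it crosses the z-axis at the gridline z = 0; it meets the y-axis at y = 0 (among the integer gridlines).
Finally, assembling these constraints gives the stated polynomial.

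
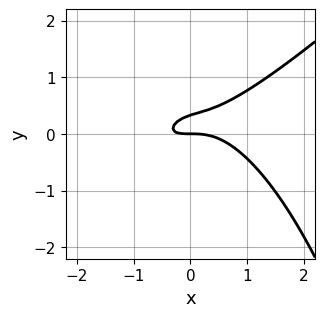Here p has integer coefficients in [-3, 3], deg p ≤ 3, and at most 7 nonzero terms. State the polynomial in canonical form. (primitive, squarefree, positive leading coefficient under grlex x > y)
1. Degree: a generic line meets the curve in up to 3 points, so deg p = 3.
2. Against the integer gridlines: one y-axis crossing is at y = 0; it crosses the x-axis at the gridline x = 0.
3. These observations pin down the coefficients.

x^3 - x^2*y + x*y - 3*y^2 + y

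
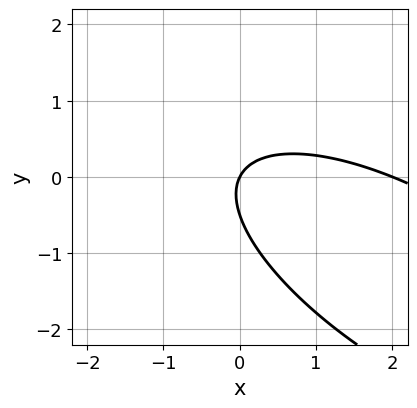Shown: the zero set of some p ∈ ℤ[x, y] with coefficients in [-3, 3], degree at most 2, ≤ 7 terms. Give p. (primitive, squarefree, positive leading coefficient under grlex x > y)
x^2 + 2*x*y + 2*y^2 - 2*x + y

1. Degree: a generic line meets the curve in up to 2 points, so deg p = 2.
2. From the axis intercepts and sections: among the integer gridlines, it crosses the x-axis at x ∈ {0, 2}; it meets the y-axis at y = 0 (among the integer gridlines).
3. Together with the visible shape, these determine p as stated.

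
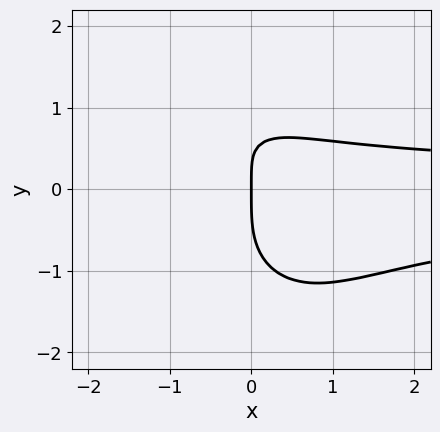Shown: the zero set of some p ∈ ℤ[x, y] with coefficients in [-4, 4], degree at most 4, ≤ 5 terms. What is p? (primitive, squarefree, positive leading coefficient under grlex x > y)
First, deg p = 4.
Next, observable constraints: it meets the x-axis at x = 0 (among the integer gridlines); one y-axis crossing is at y = 0.
Finally, matching integer coefficients to the picture gives p.

2*x^2*y^2 + y^4 + 2*x*y - 2*x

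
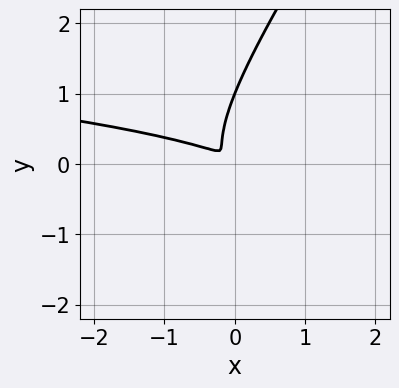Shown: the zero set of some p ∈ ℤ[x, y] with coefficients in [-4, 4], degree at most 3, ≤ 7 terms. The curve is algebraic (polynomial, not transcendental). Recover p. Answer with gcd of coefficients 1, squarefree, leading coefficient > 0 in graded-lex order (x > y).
3*x*y^2 - 2*y^3 + x^2 + 2*x*y + 2*y^2

First, the degree is 3 — the shape is more complex than any degree-2 curve.
Next, from the axis intercepts and sections: one y-axis crossing is at y = 1.
Finally, solving for integer coefficients yields p as stated.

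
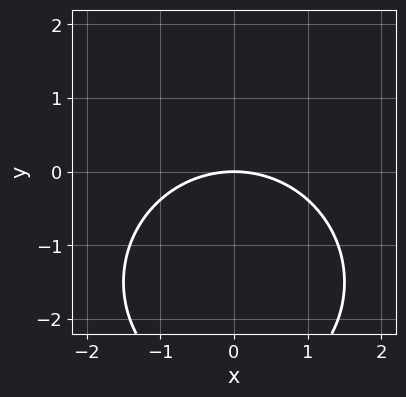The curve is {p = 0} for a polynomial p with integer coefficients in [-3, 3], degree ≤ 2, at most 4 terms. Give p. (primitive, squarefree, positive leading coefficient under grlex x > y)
x^2 + y^2 + 3*y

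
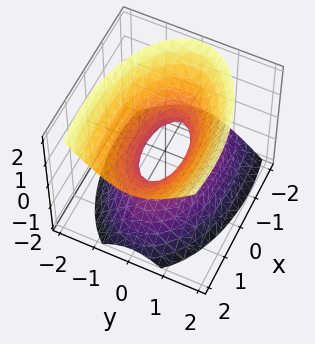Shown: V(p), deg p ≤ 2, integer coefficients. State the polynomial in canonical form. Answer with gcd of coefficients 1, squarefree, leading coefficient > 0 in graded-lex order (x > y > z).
x^2 - x*z + 3*y^2 - 2*z^2 - 1

(a) Degree: a generic line meets the surface in up to 2 points, so deg p = 2.
(b) From the visible intercepts: the x-axis gridline crossings are at x ∈ {-1, 1}; it misses every integer gridline on the z-axis.
(c) Putting this together gives p.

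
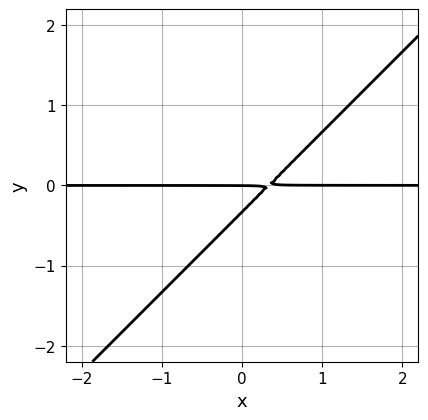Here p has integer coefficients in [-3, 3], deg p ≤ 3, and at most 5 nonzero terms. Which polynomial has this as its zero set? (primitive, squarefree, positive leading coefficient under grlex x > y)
Degree: no degree-1 curve has this shape, so deg p = 2.
Against the integer gridlines: it crosses the y-axis at the gridline y = 0; every point of the x-axis in the box is on the curve.
Matching integer coefficients to the picture gives p.

3*x*y - 3*y^2 - y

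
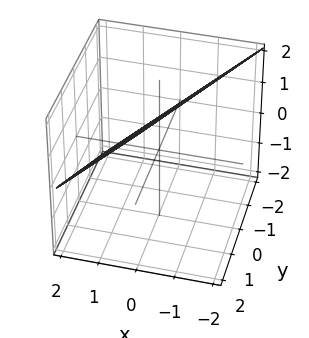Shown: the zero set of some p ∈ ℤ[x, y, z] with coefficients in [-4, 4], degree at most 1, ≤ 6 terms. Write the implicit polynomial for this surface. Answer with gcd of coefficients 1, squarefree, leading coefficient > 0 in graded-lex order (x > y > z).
2*x - y + 2*z - 2

deg p = 1.
From the visible intercepts: one x-axis crossing is at x = 1; one y-axis crossing is at y = -2; it crosses the z-axis at the gridline z = 1.
Together with the visible shape, these determine p as stated.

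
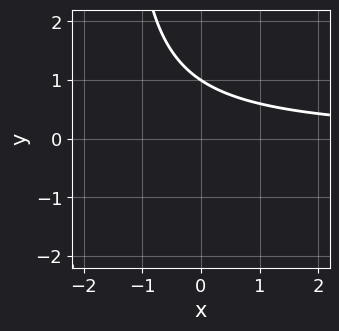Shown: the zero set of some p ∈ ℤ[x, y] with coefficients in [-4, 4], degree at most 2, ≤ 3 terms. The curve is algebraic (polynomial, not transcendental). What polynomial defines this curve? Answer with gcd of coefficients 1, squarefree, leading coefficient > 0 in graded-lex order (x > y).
2*x*y + 3*y - 3

(a) Degree: no degree-1 curve has this shape, so deg p = 2.
(b) From the axis intercepts and sections: it crosses the y-axis at the gridline y = 1; the curve avoids every integer x-axis point in the box.
(c) These observations pin down the coefficients.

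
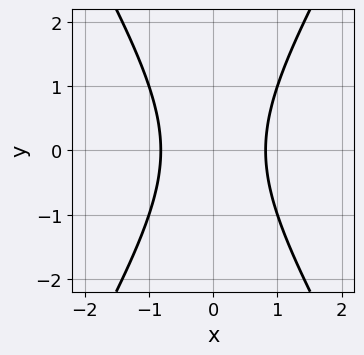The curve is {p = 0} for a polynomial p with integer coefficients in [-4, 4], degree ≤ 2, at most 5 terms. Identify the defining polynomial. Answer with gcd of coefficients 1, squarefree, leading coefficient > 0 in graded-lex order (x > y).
3*x^2 - y^2 - 2

1. deg p = 2. The shape is more complex than any degree-1 curve.
2. Symmetries: the x ↦ −x reflection is a symmetry, so x appears only in even powers; the y ↦ −y reflection is a symmetry, so y appears only in even powers.
3. From the visible intercepts: it misses every integer gridline on the y-axis.
4. Fitting integer coefficients to these (and the overall shape) gives p.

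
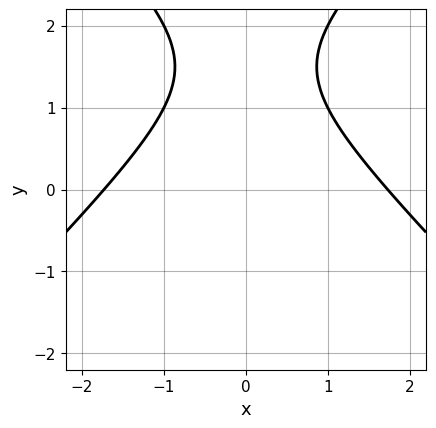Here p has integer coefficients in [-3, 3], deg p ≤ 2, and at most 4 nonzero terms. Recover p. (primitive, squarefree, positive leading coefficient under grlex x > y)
1. Degree: a generic line meets the curve in up to 2 points, so deg p = 2.
2. Symmetries: mirror symmetry x ↦ −x ⇒ only even powers of x.
3. Reading off the gridlines: it misses every integer gridline on the y-axis.
4. Assembling these constraints gives the stated polynomial.

x^2 - y^2 + 3*y - 3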